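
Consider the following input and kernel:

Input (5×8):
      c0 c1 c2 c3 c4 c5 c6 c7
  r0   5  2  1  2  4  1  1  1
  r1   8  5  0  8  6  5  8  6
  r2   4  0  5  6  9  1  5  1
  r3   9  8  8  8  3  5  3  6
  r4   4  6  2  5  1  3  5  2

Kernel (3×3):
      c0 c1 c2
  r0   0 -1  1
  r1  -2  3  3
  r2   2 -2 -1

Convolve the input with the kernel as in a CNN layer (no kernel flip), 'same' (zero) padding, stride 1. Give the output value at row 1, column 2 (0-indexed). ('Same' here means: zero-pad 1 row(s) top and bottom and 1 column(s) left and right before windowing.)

The receptive field on the zero-padded input at this output position is [2 1 2 / 5 0 8 / 0 5 6]. Elementwise product with the kernel and sum: 1·-1 + 2·1 + 5·-2 + 0·3 + 8·3 + 0·2 + 5·-2 + 6·-1.

-1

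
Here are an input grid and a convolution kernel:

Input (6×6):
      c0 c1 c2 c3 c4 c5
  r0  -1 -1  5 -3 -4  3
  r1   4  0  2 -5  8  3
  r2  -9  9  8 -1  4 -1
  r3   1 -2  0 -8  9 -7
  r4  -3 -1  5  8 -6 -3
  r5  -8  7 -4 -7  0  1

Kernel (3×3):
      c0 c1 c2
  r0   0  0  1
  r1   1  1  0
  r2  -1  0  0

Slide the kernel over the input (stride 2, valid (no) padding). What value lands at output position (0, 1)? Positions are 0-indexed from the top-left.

-15

The receptive field on the input at this output position is [5 -3 -4 / 2 -5 8 / 8 -1 4]. Elementwise product with the kernel and sum: -4·1 + 2·1 + -5·1 + 8·-1.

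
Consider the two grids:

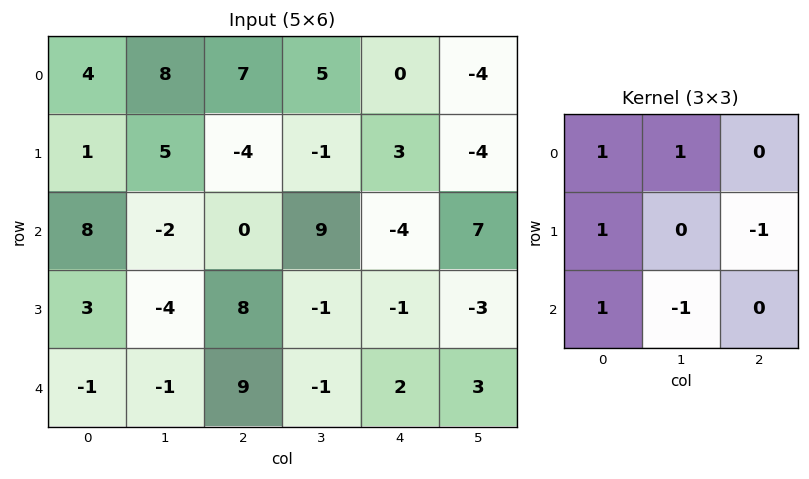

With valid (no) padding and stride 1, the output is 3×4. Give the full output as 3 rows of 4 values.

Output[0,0]: The receptive field on the input at this output position is [4 8 7 / 1 5 -4 / 8 -2 0]. Elementwise product with the kernel and sum: 4·1 + 8·1 + 1·1 + -4·-1 + 8·1 + -2·-1.
Output[0,1]: The receptive field on the input at this output position is [8 7 5 / 5 -4 -1 / -2 0 9]. Elementwise product with the kernel and sum: 8·1 + 7·1 + 5·1 + -1·-1 + -2·1 + 0·-1.

27 19 -4 21
21 -22 8 4
1 -15 28 4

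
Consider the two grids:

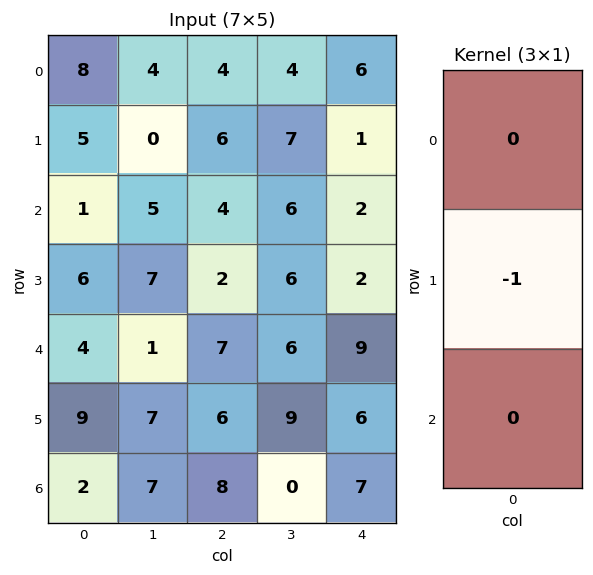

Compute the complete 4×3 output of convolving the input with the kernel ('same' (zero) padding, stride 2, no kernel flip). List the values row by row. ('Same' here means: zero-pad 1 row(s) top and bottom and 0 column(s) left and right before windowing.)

-8 -4 -6
-1 -4 -2
-4 -7 -9
-2 -8 -7

Output[0,0]: The receptive field on the zero-padded input at this output position is [0 / 8 / 5]. Elementwise product with the kernel and sum: 8·-1.
Output[0,1]: The receptive field on the zero-padded input at this output position is [0 / 4 / 6]. Elementwise product with the kernel and sum: 4·-1.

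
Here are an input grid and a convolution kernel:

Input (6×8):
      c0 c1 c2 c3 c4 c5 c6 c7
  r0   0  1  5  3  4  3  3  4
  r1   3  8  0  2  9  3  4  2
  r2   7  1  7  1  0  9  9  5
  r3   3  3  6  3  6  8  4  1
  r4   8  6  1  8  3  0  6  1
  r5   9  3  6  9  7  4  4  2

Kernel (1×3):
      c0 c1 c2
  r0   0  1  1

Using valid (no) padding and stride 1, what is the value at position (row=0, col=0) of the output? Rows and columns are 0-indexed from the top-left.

6

The receptive field on the input at this output position is [0 1 5]. Elementwise product with the kernel and sum: 1·1 + 5·1.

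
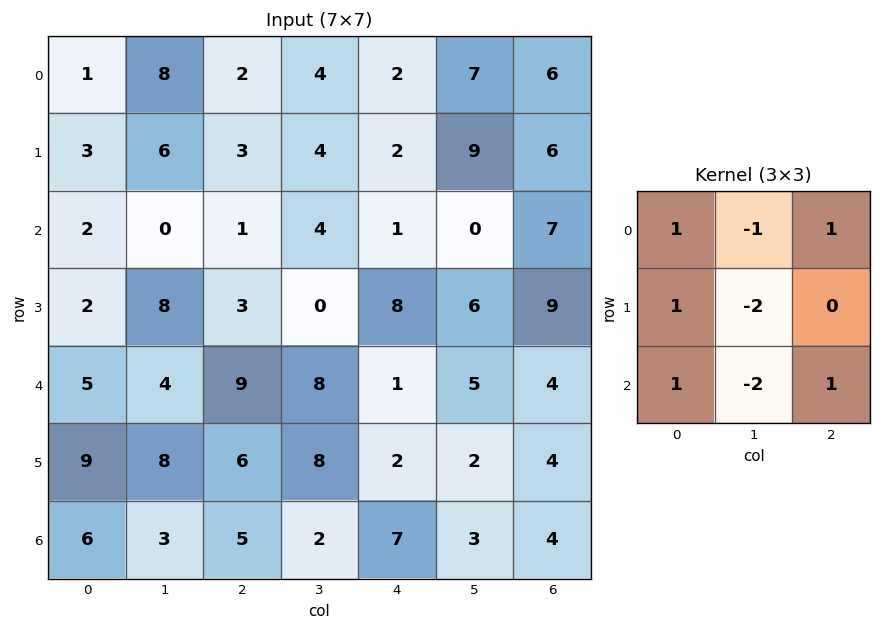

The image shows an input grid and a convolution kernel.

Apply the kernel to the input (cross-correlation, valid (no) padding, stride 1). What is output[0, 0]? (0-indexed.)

-11

The receptive field on the input at this output position is [1 8 2 / 3 6 3 / 2 0 1]. Elementwise product with the kernel and sum: 1·1 + 8·-1 + 2·1 + 3·1 + 6·-2 + 2·1 + 0·-2 + 1·1.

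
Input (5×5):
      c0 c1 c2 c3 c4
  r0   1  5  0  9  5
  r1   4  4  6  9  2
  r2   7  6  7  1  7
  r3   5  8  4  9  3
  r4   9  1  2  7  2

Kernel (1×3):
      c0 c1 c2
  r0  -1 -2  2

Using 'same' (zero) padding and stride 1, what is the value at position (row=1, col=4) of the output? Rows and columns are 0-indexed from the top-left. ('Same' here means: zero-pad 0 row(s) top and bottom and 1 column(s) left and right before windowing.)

-13

The receptive field on the zero-padded input at this output position is [9 2 0]. Elementwise product with the kernel and sum: 9·-1 + 2·-2 + 0·2.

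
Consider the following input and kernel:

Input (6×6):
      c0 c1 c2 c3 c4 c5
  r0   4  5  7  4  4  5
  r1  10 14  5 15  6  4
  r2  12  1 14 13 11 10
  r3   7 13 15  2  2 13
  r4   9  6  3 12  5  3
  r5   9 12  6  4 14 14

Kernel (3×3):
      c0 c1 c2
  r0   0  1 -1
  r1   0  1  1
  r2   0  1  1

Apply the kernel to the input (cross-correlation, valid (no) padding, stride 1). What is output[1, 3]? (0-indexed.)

The receptive field on the input at this output position is [15 6 4 / 13 11 10 / 2 2 13]. Elementwise product with the kernel and sum: 6·1 + 4·-1 + 11·1 + 10·1 + 2·1 + 13·1.

38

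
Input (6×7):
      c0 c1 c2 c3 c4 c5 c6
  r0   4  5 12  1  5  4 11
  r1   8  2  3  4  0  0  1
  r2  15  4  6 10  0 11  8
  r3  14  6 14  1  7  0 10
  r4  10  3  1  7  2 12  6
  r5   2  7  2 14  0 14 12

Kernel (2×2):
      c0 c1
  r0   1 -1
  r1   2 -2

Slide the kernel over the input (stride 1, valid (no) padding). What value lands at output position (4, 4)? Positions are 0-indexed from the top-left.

-38

The receptive field on the input at this output position is [2 12 / 0 14]. Elementwise product with the kernel and sum: 2·1 + 12·-1 + 0·2 + 14·-2.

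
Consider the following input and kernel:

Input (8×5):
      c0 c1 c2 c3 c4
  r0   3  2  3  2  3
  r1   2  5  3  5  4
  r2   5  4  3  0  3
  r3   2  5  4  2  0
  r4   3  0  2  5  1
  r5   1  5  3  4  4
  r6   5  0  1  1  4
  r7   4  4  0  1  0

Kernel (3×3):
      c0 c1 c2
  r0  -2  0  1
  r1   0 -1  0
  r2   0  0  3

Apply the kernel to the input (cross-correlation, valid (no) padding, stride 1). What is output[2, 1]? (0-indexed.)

The receptive field on the input at this output position is [4 3 0 / 5 4 2 / 0 2 5]. Elementwise product with the kernel and sum: 4·-2 + 0·1 + 4·-1 + 5·3.

3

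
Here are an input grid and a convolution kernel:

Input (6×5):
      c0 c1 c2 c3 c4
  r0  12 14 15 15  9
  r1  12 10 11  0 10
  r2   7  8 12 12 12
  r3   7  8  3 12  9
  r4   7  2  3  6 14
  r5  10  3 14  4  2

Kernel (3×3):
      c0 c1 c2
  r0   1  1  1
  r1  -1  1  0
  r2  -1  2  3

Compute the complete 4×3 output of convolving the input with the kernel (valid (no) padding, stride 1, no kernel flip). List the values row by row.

84 97 76
52 59 69
34 49 96
51 61 27

Output[0,0]: The receptive field on the input at this output position is [12 14 15 / 12 10 11 / 7 8 12]. Elementwise product with the kernel and sum: 12·1 + 14·1 + 15·1 + 12·-1 + 10·1 + 7·-1 + 8·2 + 12·3.
Output[0,1]: The receptive field on the input at this output position is [14 15 15 / 10 11 0 / 8 12 12]. Elementwise product with the kernel and sum: 14·1 + 15·1 + 15·1 + 10·-1 + 11·1 + 8·-1 + 12·2 + 12·3.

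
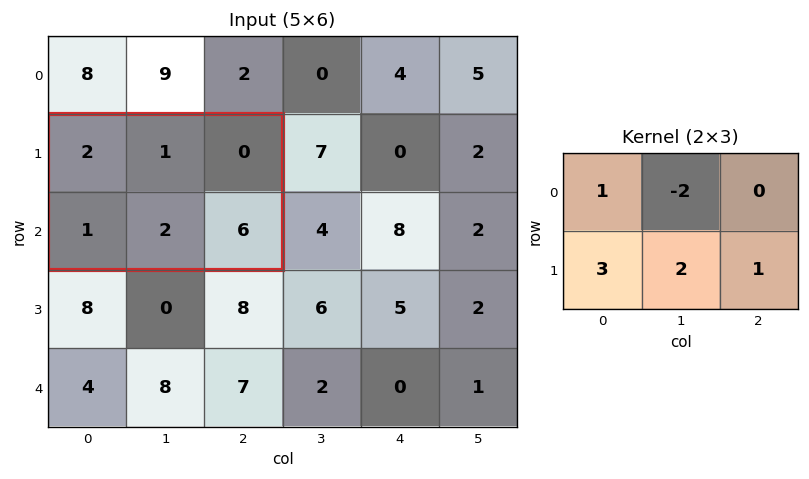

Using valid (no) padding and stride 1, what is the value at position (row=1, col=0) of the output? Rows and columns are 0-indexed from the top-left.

13

The receptive field on the input at this output position is [2 1 0 / 1 2 6]. Elementwise product with the kernel and sum: 2·1 + 1·-2 + 1·3 + 2·2 + 6·1.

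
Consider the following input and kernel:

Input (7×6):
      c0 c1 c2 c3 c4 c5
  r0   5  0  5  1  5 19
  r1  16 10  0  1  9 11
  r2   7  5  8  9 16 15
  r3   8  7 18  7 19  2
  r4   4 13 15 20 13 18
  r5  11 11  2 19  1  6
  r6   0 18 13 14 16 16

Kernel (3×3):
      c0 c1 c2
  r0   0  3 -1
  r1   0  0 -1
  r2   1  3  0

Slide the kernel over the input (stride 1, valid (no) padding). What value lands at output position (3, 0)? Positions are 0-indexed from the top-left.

The receptive field on the input at this output position is [8 7 18 / 4 13 15 / 11 11 2]. Elementwise product with the kernel and sum: 7·3 + 18·-1 + 15·-1 + 11·1 + 11·3.

32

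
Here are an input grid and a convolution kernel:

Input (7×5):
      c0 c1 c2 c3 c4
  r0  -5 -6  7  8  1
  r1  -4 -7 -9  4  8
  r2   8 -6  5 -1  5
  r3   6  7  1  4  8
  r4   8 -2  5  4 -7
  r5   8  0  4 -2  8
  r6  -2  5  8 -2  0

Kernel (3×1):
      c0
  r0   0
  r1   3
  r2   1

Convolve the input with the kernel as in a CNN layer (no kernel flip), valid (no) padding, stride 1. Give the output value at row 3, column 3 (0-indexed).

10

The receptive field on the input at this output position is [4 / 4 / -2]. Elementwise product with the kernel and sum: 4·3 + -2·1.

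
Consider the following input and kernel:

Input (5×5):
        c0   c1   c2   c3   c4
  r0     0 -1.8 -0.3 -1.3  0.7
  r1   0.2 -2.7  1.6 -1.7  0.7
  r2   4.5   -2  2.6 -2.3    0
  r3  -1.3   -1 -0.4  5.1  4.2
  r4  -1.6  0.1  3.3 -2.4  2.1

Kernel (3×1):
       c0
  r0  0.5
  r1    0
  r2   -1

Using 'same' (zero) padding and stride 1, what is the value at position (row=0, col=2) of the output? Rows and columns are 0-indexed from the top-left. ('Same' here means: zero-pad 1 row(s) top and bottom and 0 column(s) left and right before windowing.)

The receptive field on the zero-padded input at this output position is [0 / -0.3 / 1.6]. Elementwise product with the kernel and sum: 0·0.5 + 1.6·-1.

-1.6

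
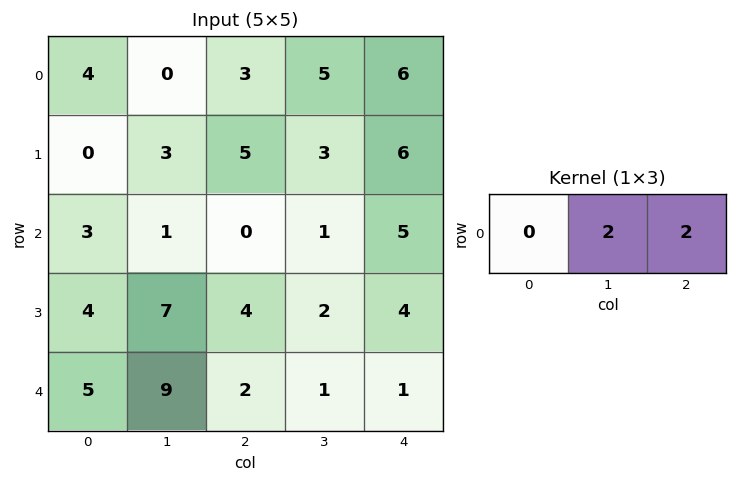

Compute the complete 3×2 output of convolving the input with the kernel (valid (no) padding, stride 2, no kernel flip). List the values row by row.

Output[0,0]: The receptive field on the input at this output position is [4 0 3]. Elementwise product with the kernel and sum: 0·2 + 3·2.
Output[0,1]: The receptive field on the input at this output position is [3 5 6]. Elementwise product with the kernel and sum: 5·2 + 6·2.

6 22
2 12
22 4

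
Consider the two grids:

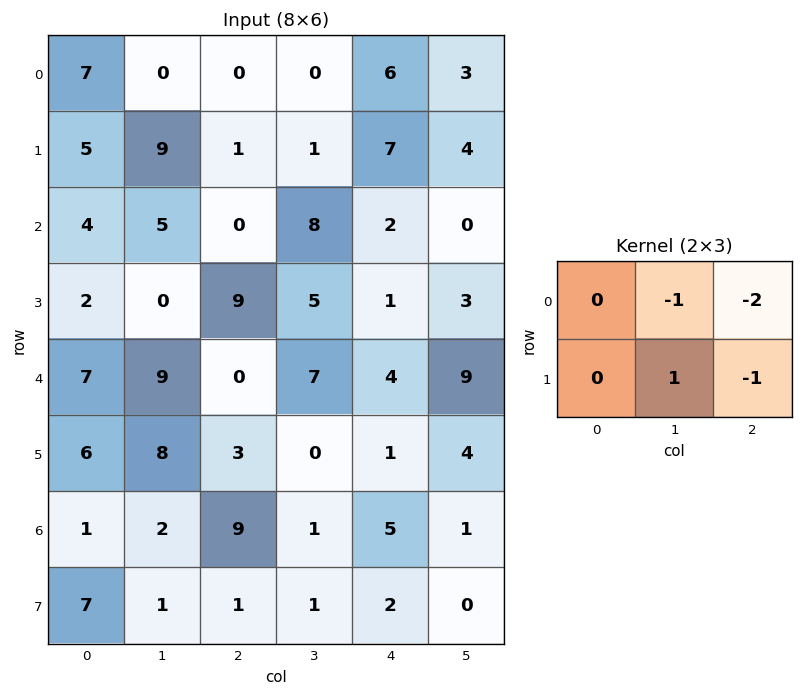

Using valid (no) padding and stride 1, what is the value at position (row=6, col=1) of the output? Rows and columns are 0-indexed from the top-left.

The receptive field on the input at this output position is [2 9 1 / 1 1 1]. Elementwise product with the kernel and sum: 9·-1 + 1·-2 + 1·1 + 1·-1.

-11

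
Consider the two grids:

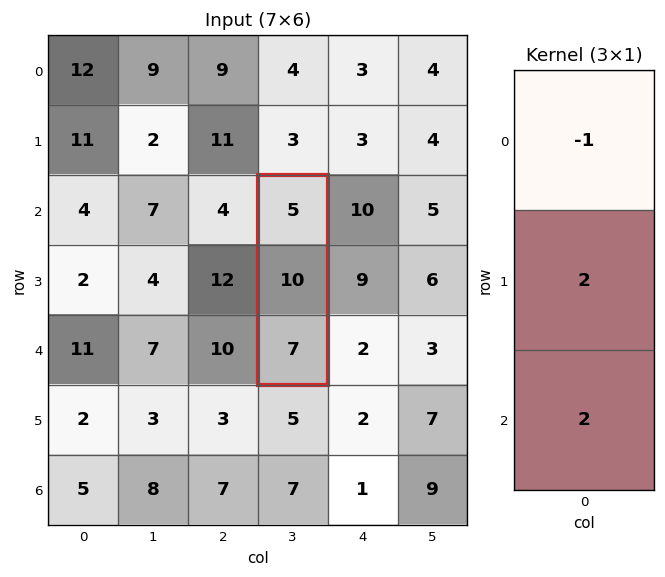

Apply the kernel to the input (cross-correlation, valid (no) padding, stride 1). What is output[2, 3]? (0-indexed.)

The receptive field on the input at this output position is [5 / 10 / 7]. Elementwise product with the kernel and sum: 5·-1 + 10·2 + 7·2.

29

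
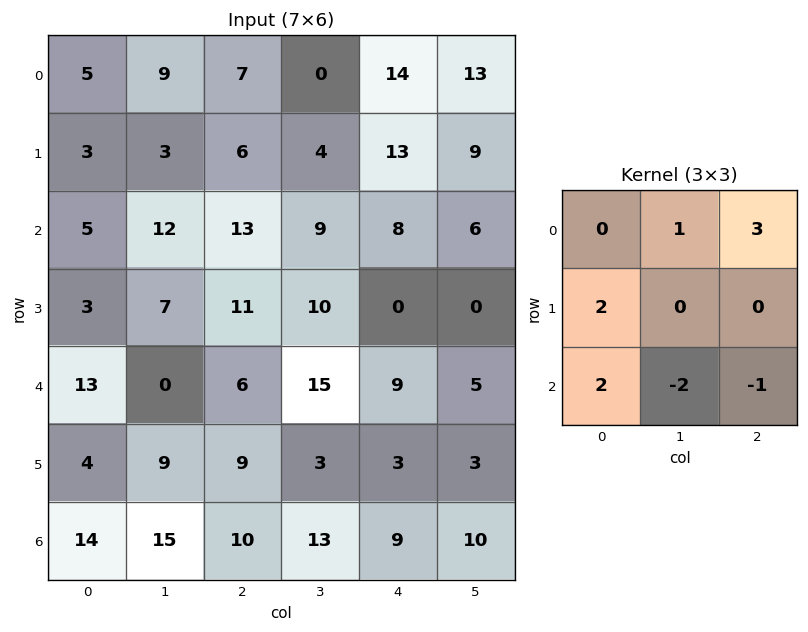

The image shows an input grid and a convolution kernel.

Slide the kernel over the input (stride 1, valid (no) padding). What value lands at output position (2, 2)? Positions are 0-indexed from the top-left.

The receptive field on the input at this output position is [13 9 8 / 11 10 0 / 6 15 9]. Elementwise product with the kernel and sum: 9·1 + 8·3 + 11·2 + 6·2 + 15·-2 + 9·-1.

28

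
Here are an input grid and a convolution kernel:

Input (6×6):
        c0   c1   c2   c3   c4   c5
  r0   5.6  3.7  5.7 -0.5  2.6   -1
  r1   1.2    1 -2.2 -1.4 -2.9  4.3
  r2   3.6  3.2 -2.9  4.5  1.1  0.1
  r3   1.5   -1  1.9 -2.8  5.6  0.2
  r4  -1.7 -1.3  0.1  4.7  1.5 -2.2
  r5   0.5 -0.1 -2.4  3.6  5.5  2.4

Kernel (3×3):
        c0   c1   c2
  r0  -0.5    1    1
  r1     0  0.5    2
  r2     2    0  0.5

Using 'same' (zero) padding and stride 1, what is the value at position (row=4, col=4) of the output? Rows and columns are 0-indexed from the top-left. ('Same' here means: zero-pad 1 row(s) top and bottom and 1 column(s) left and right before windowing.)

11.95

The receptive field on the zero-padded input at this output position is [-2.8 5.6 0.2 / 4.7 1.5 -2.2 / 3.6 5.5 2.4]. Elementwise product with the kernel and sum: -2.8·-0.5 + 5.6·1 + 0.2·1 + 1.5·0.5 + -2.2·2 + 3.6·2 + 2.4·0.5.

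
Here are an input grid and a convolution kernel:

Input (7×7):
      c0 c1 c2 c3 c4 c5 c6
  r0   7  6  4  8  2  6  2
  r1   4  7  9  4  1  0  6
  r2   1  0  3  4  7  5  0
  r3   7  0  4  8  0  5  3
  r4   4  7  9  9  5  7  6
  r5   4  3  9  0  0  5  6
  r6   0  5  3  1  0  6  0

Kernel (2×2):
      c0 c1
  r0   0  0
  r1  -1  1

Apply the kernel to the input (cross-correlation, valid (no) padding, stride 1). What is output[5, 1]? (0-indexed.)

The receptive field on the input at this output position is [3 9 / 5 3]. Elementwise product with the kernel and sum: 5·-1 + 3·1.

-2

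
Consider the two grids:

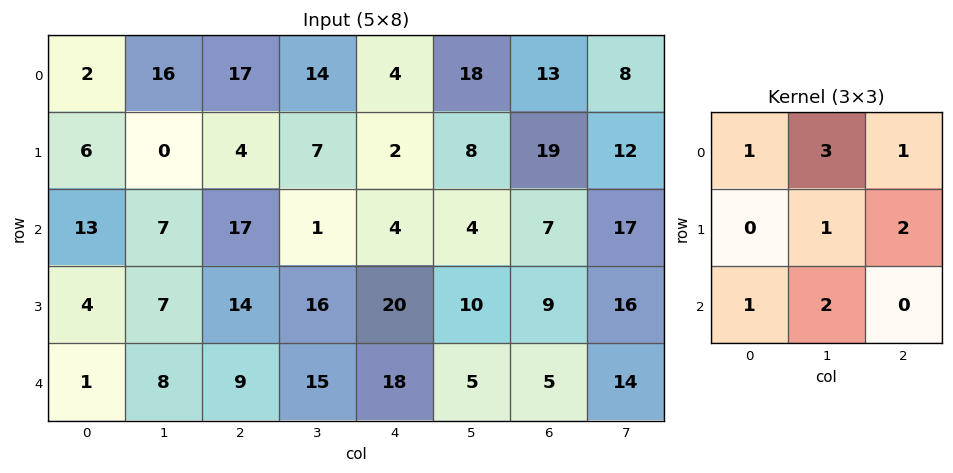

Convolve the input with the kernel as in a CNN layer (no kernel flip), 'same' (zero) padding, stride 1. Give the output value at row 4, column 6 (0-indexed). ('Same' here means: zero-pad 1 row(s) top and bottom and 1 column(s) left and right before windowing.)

The receptive field on the zero-padded input at this output position is [10 9 16 / 5 5 14 / 0 0 0]. Elementwise product with the kernel and sum: 10·1 + 9·3 + 16·1 + 5·1 + 14·2 + 0·1 + 0·2.

86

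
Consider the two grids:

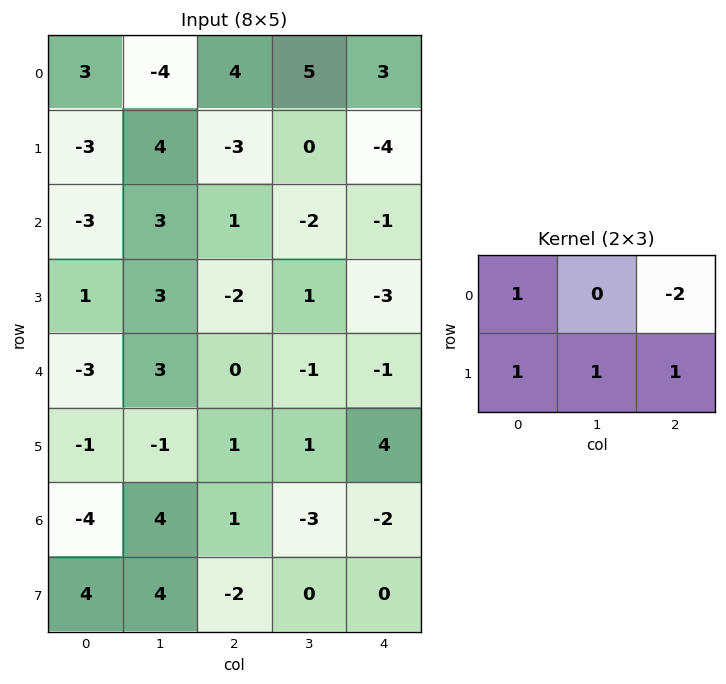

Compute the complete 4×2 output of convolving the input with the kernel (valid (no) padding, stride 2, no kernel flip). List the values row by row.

-7 -9
-3 -1
-4 8
0 3

Output[0,0]: The receptive field on the input at this output position is [3 -4 4 / -3 4 -3]. Elementwise product with the kernel and sum: 3·1 + 4·-2 + -3·1 + 4·1 + -3·1.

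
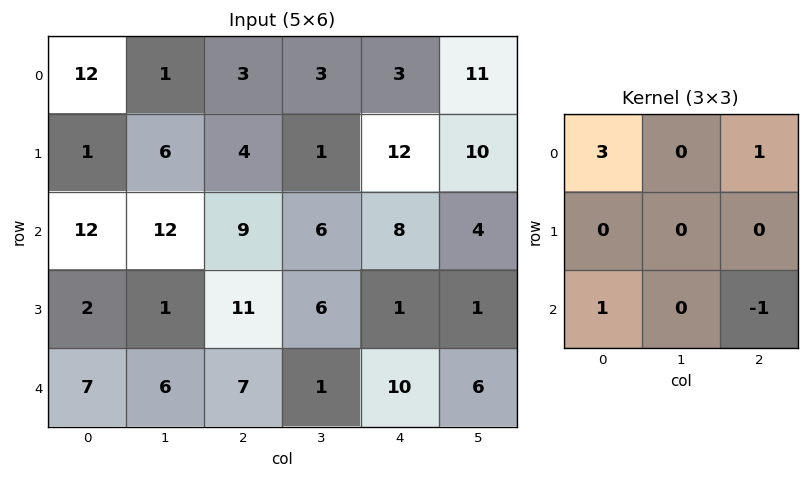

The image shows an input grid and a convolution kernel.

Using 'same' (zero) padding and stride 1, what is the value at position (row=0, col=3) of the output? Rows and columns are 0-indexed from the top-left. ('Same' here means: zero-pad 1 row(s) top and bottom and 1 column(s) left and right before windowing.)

The receptive field on the zero-padded input at this output position is [0 0 0 / 3 3 3 / 4 1 12]. Elementwise product with the kernel and sum: 0·3 + 0·1 + 4·1 + 12·-1.

-8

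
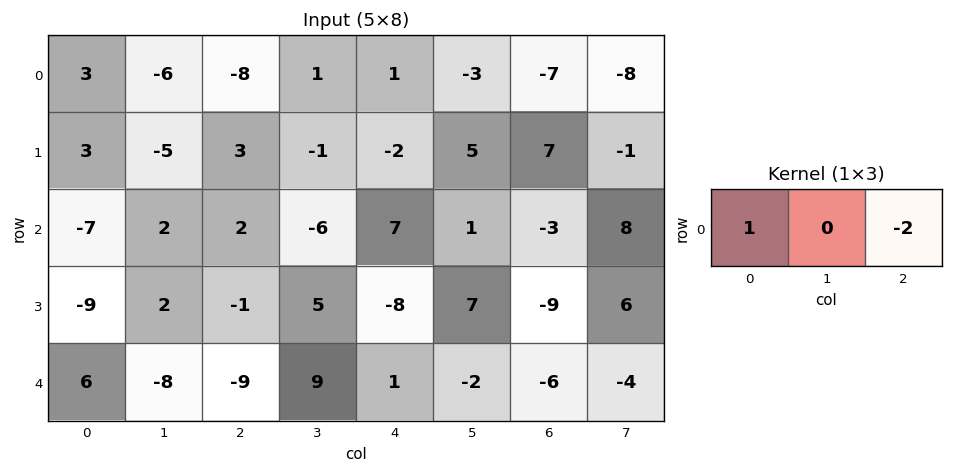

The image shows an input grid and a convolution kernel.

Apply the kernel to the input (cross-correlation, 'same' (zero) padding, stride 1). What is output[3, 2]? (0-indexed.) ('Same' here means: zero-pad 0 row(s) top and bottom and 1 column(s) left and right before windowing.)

The receptive field on the zero-padded input at this output position is [2 -1 5]. Elementwise product with the kernel and sum: 2·1 + 5·-2.

-8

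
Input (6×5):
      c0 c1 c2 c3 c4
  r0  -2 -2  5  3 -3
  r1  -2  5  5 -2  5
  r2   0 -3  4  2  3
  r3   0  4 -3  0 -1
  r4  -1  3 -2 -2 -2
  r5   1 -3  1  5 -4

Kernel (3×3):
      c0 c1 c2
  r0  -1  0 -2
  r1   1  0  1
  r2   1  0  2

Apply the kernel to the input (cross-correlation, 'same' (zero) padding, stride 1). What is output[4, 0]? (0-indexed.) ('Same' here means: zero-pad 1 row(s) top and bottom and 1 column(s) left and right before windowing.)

-11

The receptive field on the zero-padded input at this output position is [0 0 4 / 0 -1 3 / 0 1 -3]. Elementwise product with the kernel and sum: 0·-1 + 4·-2 + 0·1 + 3·1 + 0·1 + -3·2.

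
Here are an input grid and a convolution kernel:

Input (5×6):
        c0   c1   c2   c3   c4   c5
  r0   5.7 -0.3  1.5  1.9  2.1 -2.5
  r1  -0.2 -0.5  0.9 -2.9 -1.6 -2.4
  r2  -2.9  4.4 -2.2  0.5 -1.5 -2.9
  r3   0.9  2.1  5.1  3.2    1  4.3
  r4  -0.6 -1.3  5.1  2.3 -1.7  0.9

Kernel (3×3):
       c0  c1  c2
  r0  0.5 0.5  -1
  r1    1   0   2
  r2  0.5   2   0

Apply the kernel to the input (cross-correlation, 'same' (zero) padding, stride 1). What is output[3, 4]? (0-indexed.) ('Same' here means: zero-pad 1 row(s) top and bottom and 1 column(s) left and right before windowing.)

11.95

The receptive field on the zero-padded input at this output position is [0.5 -1.5 -2.9 / 3.2 1 4.3 / 2.3 -1.7 0.9]. Elementwise product with the kernel and sum: 0.5·0.5 + -1.5·0.5 + -2.9·-1 + 3.2·1 + 4.3·2 + 2.3·0.5 + -1.7·2.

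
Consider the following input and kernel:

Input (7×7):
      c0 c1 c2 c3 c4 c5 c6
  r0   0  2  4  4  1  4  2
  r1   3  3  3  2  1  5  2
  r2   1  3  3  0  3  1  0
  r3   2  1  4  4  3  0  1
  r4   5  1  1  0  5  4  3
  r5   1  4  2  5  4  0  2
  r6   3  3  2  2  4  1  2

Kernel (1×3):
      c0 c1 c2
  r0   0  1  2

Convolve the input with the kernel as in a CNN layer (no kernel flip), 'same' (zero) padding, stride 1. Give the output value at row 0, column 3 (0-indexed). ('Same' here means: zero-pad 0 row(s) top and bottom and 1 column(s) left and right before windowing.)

6

The receptive field on the zero-padded input at this output position is [4 4 1]. Elementwise product with the kernel and sum: 4·1 + 1·2.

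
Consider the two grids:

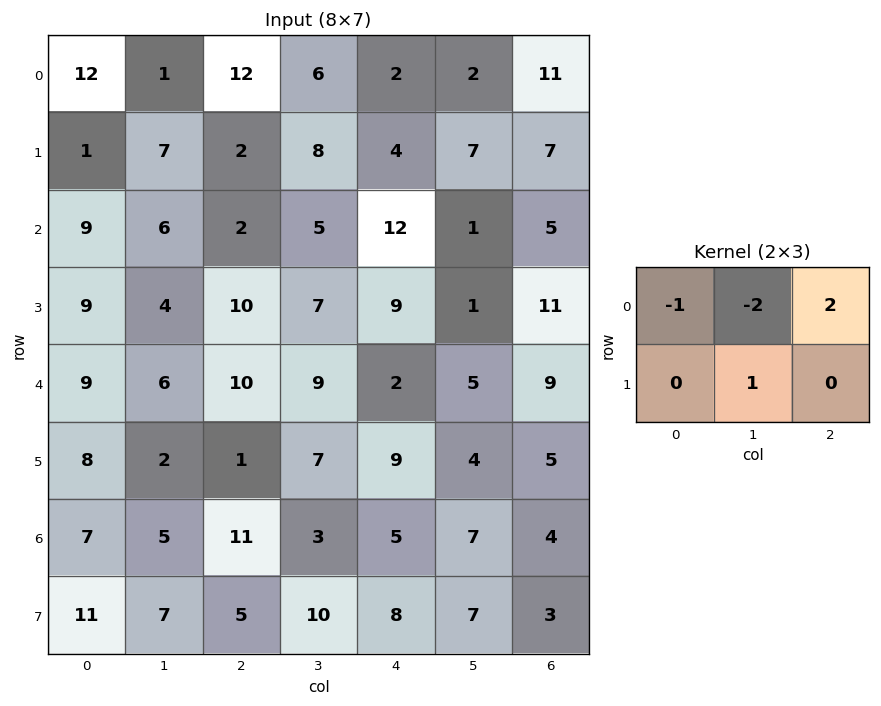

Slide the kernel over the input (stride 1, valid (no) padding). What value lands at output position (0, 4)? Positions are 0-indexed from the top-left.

23

The receptive field on the input at this output position is [2 2 11 / 4 7 7]. Elementwise product with the kernel and sum: 2·-1 + 2·-2 + 11·2 + 7·1.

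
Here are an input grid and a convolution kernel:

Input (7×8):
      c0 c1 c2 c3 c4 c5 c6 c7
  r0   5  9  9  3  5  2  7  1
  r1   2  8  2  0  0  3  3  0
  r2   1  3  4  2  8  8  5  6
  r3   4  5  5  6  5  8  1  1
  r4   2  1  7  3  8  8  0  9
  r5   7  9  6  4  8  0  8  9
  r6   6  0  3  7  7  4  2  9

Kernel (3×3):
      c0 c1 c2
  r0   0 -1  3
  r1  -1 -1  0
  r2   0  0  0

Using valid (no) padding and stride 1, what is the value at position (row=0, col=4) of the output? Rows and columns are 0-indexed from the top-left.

16

The receptive field on the input at this output position is [5 2 7 / 0 3 3 / 8 8 5]. Elementwise product with the kernel and sum: 2·-1 + 7·3 + 0·-1 + 3·-1.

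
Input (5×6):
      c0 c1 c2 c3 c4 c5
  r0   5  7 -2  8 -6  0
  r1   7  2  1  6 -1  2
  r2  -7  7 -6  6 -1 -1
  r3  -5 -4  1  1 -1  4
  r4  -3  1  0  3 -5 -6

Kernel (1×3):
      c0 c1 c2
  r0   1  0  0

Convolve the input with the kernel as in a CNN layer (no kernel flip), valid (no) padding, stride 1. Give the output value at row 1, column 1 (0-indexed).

The receptive field on the input at this output position is [2 1 6]. Elementwise product with the kernel and sum: 2·1.

2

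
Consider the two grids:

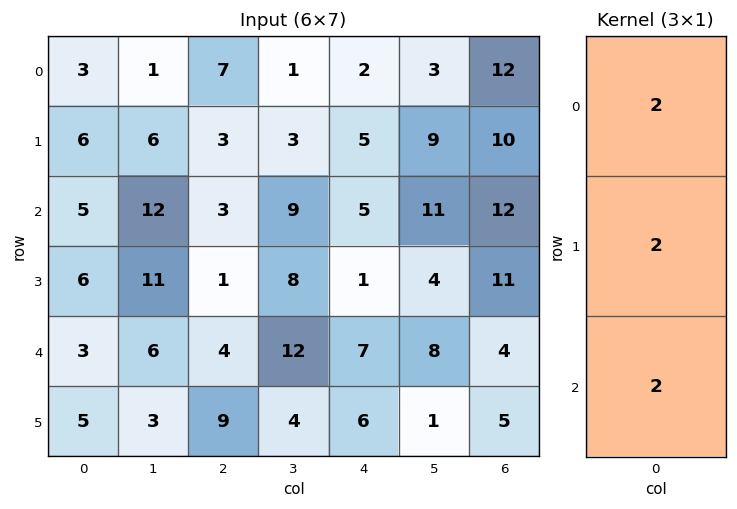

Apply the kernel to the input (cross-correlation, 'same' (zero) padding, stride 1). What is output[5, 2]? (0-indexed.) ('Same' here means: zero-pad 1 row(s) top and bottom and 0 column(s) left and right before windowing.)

26

The receptive field on the zero-padded input at this output position is [4 / 9 / 0]. Elementwise product with the kernel and sum: 4·2 + 9·2 + 0·2.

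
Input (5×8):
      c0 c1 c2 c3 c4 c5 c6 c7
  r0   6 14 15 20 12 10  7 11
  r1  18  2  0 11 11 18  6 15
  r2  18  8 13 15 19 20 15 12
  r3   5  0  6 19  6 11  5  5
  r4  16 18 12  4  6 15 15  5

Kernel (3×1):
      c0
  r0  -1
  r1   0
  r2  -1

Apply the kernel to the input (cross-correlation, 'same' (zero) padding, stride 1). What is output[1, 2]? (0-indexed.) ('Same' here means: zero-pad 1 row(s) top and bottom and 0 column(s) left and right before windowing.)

The receptive field on the zero-padded input at this output position is [15 / 0 / 13]. Elementwise product with the kernel and sum: 15·-1 + 13·-1.

-28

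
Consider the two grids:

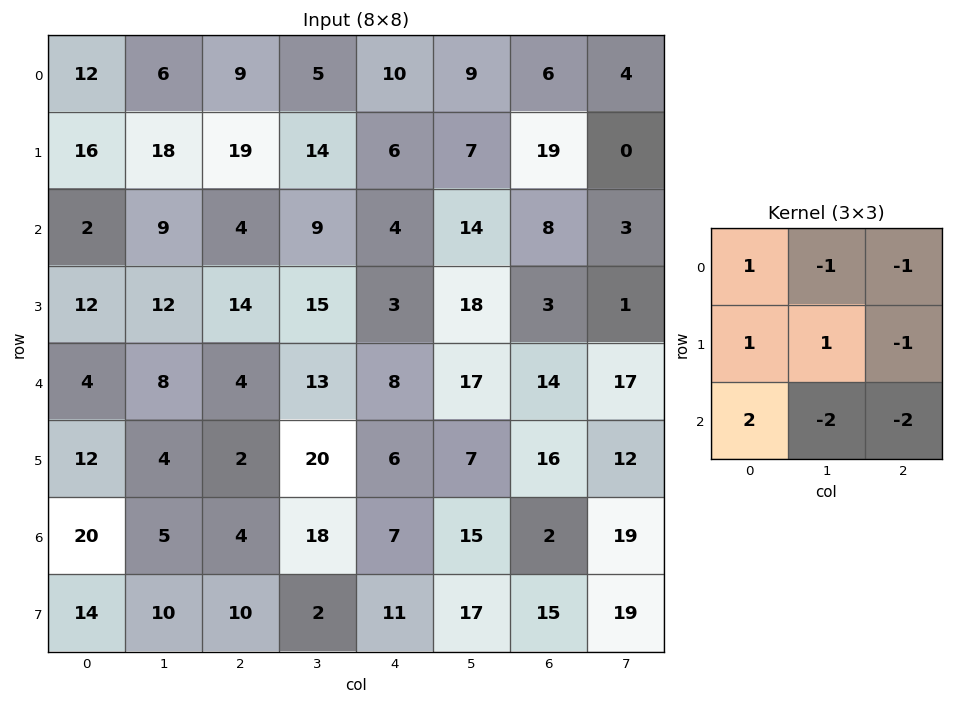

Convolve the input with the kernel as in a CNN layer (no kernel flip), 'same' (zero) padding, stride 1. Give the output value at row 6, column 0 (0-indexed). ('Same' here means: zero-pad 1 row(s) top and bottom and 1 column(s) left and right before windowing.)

-49

The receptive field on the zero-padded input at this output position is [0 12 4 / 0 20 5 / 0 14 10]. Elementwise product with the kernel and sum: 0·1 + 12·-1 + 4·-1 + 0·1 + 20·1 + 5·-1 + 0·2 + 14·-2 + 10·-2.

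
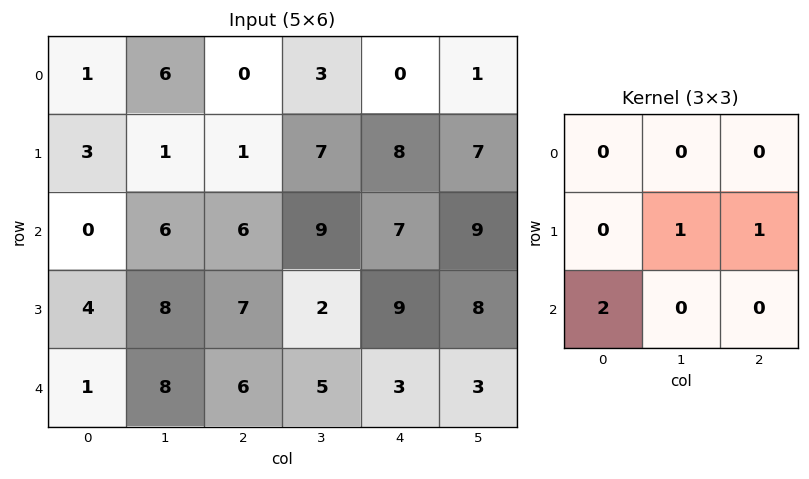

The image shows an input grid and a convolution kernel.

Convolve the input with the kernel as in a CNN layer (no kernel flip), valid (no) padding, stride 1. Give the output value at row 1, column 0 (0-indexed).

20

The receptive field on the input at this output position is [3 1 1 / 0 6 6 / 4 8 7]. Elementwise product with the kernel and sum: 6·1 + 6·1 + 4·2.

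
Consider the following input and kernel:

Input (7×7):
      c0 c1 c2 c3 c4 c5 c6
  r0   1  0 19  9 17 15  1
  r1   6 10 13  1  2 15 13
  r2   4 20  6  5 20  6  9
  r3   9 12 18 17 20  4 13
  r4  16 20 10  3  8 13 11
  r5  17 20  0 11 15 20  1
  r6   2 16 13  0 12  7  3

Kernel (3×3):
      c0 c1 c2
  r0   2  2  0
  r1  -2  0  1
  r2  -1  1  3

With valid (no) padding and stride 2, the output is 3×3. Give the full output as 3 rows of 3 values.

Output[0,0]: The receptive field on the input at this output position is [1 0 19 / 6 10 13 / 4 20 6]. Elementwise product with the kernel and sum: 1·2 + 0·2 + 6·-2 + 13·1 + 4·-1 + 20·1 + 6·3.
Output[0,1]: The receptive field on the input at this output position is [19 9 17 / 13 1 2 / 6 5 20]. Elementwise product with the kernel and sum: 19·2 + 9·2 + 13·-2 + 2·1 + 6·-1 + 5·1 + 20·3.

37 91 86
82 23 63
91 64 17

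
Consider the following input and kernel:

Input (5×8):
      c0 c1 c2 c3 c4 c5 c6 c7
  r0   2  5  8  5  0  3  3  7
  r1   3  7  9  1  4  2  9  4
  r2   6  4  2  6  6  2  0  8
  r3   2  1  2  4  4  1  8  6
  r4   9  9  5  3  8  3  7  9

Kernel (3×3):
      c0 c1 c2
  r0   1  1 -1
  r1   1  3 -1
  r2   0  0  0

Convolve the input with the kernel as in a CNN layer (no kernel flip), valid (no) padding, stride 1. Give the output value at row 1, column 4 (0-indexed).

9

The receptive field on the input at this output position is [4 2 9 / 6 2 0 / 4 1 8]. Elementwise product with the kernel and sum: 4·1 + 2·1 + 9·-1 + 6·1 + 2·3 + 0·-1.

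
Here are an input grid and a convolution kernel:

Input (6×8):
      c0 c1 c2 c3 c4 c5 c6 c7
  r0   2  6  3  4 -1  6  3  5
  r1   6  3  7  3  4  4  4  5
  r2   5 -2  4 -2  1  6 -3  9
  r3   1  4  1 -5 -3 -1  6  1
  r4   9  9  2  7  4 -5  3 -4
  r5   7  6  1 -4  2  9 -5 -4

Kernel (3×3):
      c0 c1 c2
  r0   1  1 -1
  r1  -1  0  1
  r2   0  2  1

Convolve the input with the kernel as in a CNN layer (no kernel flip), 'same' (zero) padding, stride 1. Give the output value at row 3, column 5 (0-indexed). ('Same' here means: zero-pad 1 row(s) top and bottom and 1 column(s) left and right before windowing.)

The receptive field on the zero-padded input at this output position is [1 6 -3 / -3 -1 6 / 4 -5 3]. Elementwise product with the kernel and sum: 1·1 + 6·1 + -3·-1 + -3·-1 + 6·1 + -5·2 + 3·1.

12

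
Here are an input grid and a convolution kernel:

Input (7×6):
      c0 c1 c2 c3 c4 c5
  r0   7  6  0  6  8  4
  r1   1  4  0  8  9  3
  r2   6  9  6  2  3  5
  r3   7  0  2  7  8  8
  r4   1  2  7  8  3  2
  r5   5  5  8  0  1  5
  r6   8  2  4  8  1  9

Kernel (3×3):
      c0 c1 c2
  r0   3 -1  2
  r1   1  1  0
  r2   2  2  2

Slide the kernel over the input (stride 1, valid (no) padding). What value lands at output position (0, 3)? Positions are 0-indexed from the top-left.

55

The receptive field on the input at this output position is [6 8 4 / 8 9 3 / 2 3 5]. Elementwise product with the kernel and sum: 6·3 + 8·-1 + 4·2 + 8·1 + 9·1 + 2·2 + 3·2 + 5·2.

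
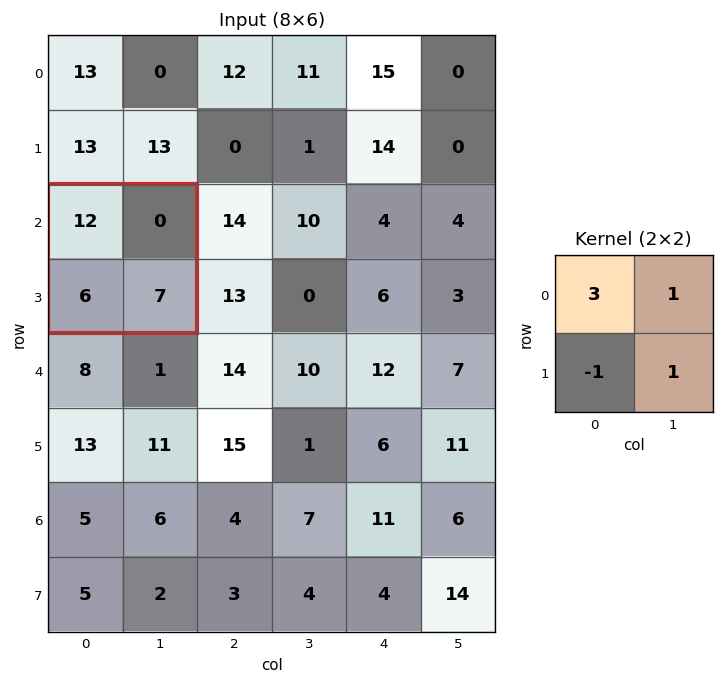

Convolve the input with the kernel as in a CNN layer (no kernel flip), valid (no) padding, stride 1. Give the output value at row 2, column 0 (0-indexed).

The receptive field on the input at this output position is [12 0 / 6 7]. Elementwise product with the kernel and sum: 12·3 + 0·1 + 6·-1 + 7·1.

37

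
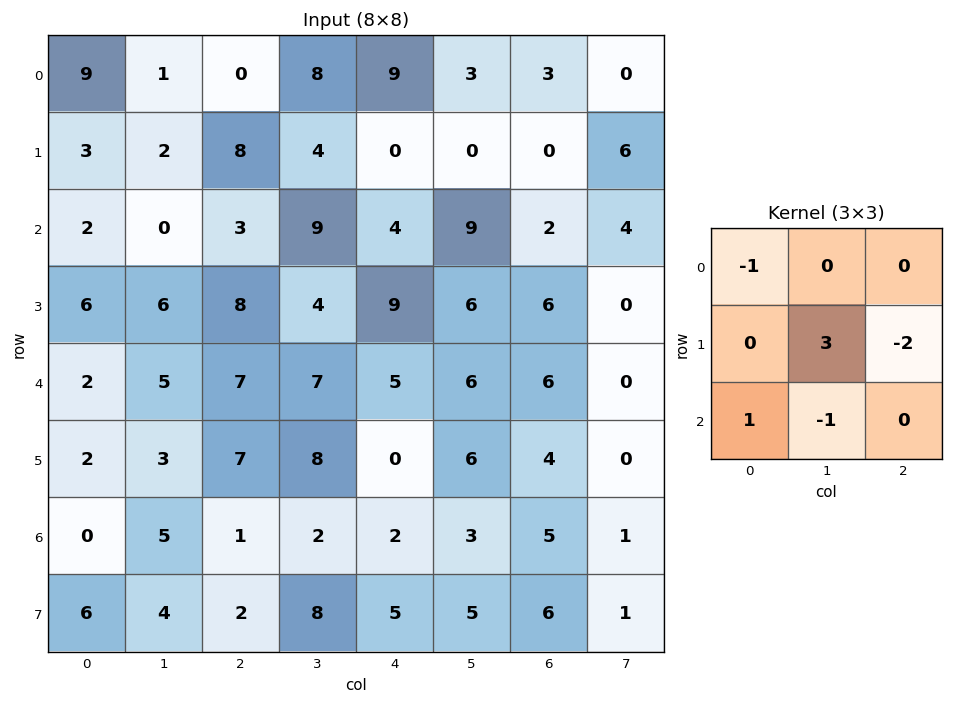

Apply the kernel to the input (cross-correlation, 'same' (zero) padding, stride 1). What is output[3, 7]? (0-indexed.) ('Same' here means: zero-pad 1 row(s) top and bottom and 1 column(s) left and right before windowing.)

4

The receptive field on the zero-padded input at this output position is [2 4 0 / 6 0 0 / 6 0 0]. Elementwise product with the kernel and sum: 2·-1 + 0·3 + 0·-2 + 6·1 + 0·-1.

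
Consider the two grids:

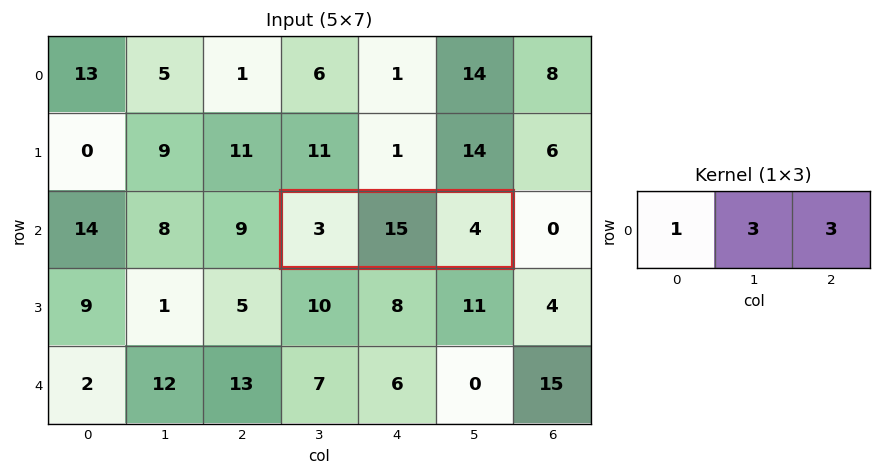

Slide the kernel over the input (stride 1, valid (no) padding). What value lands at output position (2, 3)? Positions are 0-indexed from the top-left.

The receptive field on the input at this output position is [3 15 4]. Elementwise product with the kernel and sum: 3·1 + 15·3 + 4·3.

60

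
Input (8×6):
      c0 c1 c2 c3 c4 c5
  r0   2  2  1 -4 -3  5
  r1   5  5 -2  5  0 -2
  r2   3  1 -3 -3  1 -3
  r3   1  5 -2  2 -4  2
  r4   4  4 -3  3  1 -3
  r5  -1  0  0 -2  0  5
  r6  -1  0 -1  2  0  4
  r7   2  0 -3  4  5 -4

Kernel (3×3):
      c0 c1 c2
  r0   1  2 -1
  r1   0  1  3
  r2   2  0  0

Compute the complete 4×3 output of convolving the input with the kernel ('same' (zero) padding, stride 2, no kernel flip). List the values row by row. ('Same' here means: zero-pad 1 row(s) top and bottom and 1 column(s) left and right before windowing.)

8 -1 22
11 -6 3
13 5 -20
-3 7 13

Output[0,0]: The receptive field on the zero-padded input at this output position is [0 0 0 / 0 2 2 / 0 5 5]. Elementwise product with the kernel and sum: 0·1 + 0·2 + 0·-1 + 2·1 + 2·3 + 0·2.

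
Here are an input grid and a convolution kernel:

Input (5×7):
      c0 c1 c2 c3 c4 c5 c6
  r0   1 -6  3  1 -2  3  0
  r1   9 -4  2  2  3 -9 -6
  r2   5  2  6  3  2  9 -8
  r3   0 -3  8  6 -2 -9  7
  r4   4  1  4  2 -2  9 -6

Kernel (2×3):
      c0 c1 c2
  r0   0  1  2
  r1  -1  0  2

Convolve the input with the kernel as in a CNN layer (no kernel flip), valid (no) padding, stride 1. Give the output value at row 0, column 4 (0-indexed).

-12

The receptive field on the input at this output position is [-2 3 0 / 3 -9 -6]. Elementwise product with the kernel and sum: 3·1 + 0·2 + 3·-1 + -6·2.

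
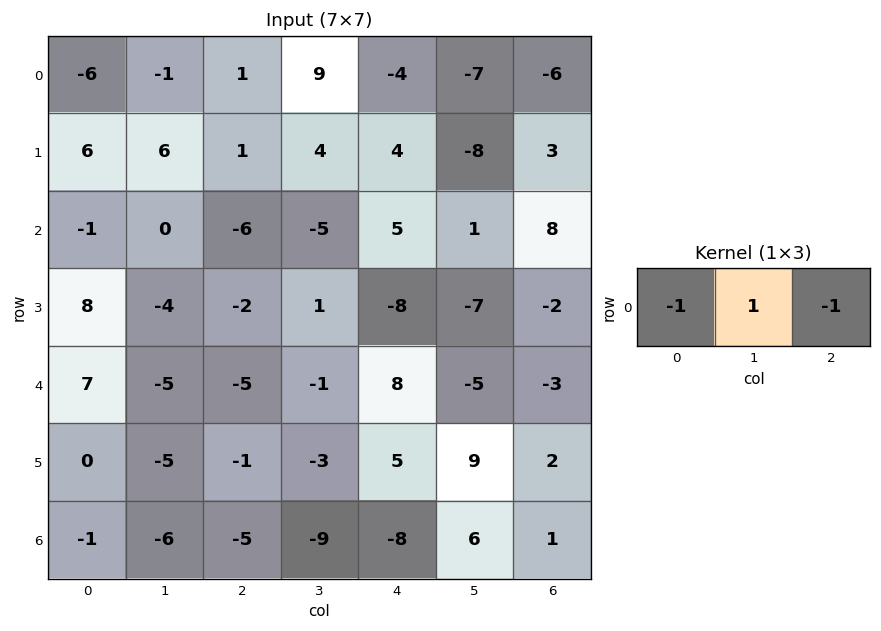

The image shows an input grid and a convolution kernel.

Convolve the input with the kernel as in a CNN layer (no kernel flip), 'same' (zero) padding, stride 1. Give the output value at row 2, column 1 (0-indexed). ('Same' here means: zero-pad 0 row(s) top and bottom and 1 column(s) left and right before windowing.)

The receptive field on the zero-padded input at this output position is [-1 0 -6]. Elementwise product with the kernel and sum: -1·-1 + 0·1 + -6·-1.

7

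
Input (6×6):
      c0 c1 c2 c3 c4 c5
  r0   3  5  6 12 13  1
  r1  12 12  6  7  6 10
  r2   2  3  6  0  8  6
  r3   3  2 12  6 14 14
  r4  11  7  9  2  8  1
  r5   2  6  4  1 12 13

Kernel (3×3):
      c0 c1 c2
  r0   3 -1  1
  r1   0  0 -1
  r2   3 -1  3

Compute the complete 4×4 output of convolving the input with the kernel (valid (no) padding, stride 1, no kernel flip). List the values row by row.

25 17 55 24
67 49 81 65
50 15 61 -15
22 15 83 47

Output[0,0]: The receptive field on the input at this output position is [3 5 6 / 12 12 6 / 2 3 6]. Elementwise product with the kernel and sum: 3·3 + 5·-1 + 6·1 + 6·-1 + 2·3 + 3·-1 + 6·3.
Output[0,1]: The receptive field on the input at this output position is [5 6 12 / 12 6 7 / 3 6 0]. Elementwise product with the kernel and sum: 5·3 + 6·-1 + 12·1 + 7·-1 + 3·3 + 6·-1 + 0·3.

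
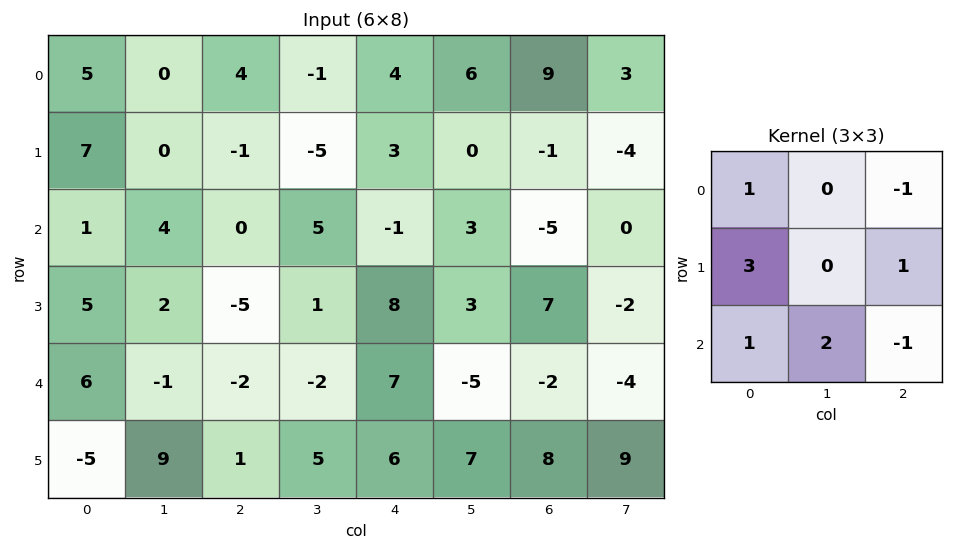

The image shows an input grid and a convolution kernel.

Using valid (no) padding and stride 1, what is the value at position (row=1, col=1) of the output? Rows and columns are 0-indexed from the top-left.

13

The receptive field on the input at this output position is [0 -1 -5 / 4 0 5 / 2 -5 1]. Elementwise product with the kernel and sum: 0·1 + -5·-1 + 4·3 + 5·1 + 2·1 + -5·2 + 1·-1.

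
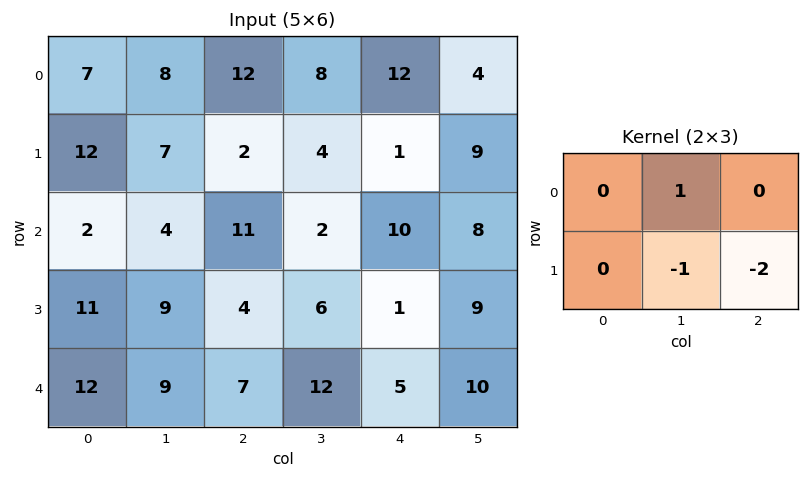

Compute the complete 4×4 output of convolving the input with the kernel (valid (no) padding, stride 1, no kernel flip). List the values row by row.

Output[0,0]: The receptive field on the input at this output position is [7 8 12 / 12 7 2]. Elementwise product with the kernel and sum: 8·1 + 7·-1 + 2·-2.

-3 2 2 -7
-19 -13 -18 -25
-13 -5 -6 -9
-14 -27 -16 -24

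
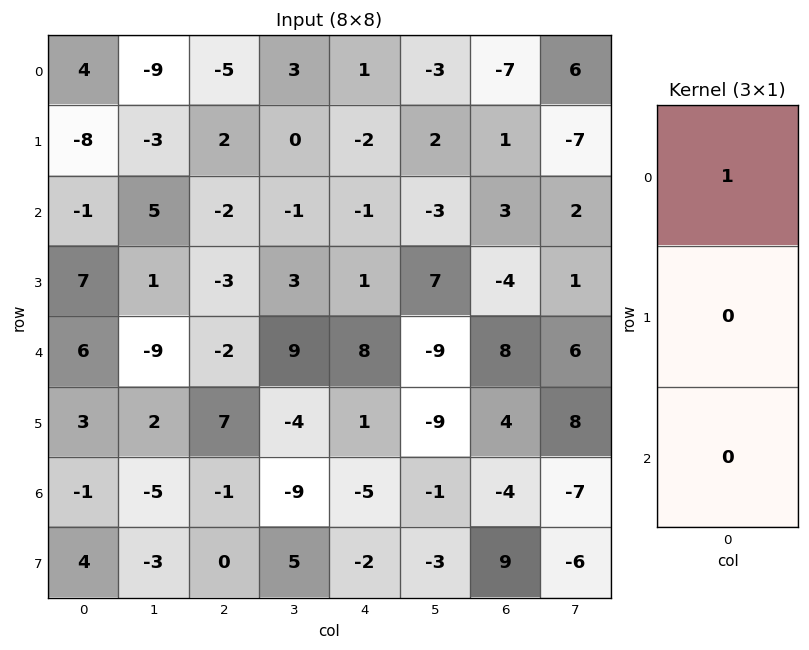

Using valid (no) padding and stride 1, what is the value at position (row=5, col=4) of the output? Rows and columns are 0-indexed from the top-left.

1

The receptive field on the input at this output position is [1 / -5 / -2]. Elementwise product with the kernel and sum: 1·1.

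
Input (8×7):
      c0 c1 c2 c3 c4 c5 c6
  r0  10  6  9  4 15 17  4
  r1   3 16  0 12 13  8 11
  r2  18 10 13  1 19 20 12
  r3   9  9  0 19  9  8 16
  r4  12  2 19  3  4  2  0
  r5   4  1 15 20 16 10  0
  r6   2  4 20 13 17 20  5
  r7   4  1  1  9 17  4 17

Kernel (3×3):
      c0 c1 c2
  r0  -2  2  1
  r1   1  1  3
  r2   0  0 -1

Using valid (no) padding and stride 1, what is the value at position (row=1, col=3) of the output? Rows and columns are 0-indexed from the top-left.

The receptive field on the input at this output position is [12 13 8 / 1 19 20 / 19 9 8]. Elementwise product with the kernel and sum: 12·-2 + 13·2 + 8·1 + 1·1 + 19·1 + 20·3 + 8·-1.

82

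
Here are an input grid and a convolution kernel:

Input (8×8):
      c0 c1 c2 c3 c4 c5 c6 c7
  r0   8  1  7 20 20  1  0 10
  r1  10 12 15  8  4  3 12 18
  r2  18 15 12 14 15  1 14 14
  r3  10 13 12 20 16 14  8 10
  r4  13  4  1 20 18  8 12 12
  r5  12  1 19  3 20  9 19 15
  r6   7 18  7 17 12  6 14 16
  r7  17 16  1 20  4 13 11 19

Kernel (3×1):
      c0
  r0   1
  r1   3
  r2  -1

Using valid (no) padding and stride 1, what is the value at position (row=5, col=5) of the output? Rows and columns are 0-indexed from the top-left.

14

The receptive field on the input at this output position is [9 / 6 / 13]. Elementwise product with the kernel and sum: 9·1 + 6·3 + 13·-1.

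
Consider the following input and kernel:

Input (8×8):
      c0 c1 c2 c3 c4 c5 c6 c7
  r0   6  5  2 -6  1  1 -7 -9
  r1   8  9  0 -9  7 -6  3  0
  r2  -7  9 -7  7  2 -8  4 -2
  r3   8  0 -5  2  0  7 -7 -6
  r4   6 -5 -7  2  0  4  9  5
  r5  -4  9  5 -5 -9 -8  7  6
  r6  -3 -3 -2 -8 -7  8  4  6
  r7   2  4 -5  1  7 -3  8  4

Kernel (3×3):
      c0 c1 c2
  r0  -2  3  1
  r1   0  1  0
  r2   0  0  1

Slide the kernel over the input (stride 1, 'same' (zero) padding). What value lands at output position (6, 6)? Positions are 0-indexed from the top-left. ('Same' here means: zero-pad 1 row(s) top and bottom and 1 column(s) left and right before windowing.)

51

The receptive field on the zero-padded input at this output position is [-8 7 6 / 8 4 6 / -3 8 4]. Elementwise product with the kernel and sum: -8·-2 + 7·3 + 6·1 + 4·1 + 4·1.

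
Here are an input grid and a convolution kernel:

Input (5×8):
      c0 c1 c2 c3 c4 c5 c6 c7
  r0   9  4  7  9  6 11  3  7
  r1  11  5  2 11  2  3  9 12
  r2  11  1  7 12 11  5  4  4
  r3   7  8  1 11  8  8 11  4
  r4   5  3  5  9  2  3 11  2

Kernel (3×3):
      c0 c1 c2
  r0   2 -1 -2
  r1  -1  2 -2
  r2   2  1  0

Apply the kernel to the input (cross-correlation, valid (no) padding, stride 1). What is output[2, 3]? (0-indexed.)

The receptive field on the input at this output position is [12 11 5 / 11 8 8 / 9 2 3]. Elementwise product with the kernel and sum: 12·2 + 11·-1 + 5·-2 + 11·-1 + 8·2 + 8·-2 + 9·2 + 2·1.

12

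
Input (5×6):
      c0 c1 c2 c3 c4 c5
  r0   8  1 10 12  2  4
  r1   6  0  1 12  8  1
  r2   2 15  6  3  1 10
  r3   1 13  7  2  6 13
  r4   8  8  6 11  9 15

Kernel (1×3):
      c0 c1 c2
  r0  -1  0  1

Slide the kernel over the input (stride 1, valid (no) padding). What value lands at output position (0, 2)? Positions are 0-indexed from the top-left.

-8

The receptive field on the input at this output position is [10 12 2]. Elementwise product with the kernel and sum: 10·-1 + 2·1.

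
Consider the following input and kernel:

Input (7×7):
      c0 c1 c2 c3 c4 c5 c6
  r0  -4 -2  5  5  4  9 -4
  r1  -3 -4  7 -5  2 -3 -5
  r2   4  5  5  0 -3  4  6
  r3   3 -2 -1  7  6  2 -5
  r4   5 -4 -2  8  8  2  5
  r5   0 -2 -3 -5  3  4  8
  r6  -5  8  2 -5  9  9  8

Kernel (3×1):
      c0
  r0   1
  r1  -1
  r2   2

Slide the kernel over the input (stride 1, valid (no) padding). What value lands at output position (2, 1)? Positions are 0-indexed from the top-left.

-1

The receptive field on the input at this output position is [5 / -2 / -4]. Elementwise product with the kernel and sum: 5·1 + -2·-1 + -4·2.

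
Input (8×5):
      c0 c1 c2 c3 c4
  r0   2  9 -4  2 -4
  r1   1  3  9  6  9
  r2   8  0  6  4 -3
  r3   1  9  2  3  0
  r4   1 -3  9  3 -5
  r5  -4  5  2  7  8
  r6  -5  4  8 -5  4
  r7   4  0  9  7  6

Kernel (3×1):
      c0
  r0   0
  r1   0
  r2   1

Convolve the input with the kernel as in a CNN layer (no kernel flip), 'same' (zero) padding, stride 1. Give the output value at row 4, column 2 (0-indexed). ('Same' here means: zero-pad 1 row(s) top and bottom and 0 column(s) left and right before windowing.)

The receptive field on the zero-padded input at this output position is [2 / 9 / 2]. Elementwise product with the kernel and sum: 2·1.

2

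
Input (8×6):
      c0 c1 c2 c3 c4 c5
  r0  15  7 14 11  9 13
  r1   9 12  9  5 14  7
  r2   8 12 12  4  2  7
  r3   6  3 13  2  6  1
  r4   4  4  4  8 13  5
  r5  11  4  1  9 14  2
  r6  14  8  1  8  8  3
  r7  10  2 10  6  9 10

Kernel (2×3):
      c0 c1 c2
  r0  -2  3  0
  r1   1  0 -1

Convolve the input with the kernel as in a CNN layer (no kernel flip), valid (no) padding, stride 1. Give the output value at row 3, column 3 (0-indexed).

17

The receptive field on the input at this output position is [2 6 1 / 8 13 5]. Elementwise product with the kernel and sum: 2·-2 + 6·3 + 8·1 + 5·-1.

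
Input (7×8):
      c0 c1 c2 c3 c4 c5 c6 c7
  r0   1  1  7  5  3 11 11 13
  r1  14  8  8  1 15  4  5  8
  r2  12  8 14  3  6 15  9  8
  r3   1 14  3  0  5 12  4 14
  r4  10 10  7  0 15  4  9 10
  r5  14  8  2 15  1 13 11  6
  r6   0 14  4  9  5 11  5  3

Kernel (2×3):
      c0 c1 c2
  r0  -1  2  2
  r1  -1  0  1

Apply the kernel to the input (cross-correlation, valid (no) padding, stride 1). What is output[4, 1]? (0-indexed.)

11

The receptive field on the input at this output position is [10 7 0 / 8 2 15]. Elementwise product with the kernel and sum: 10·-1 + 7·2 + 0·2 + 8·-1 + 15·1.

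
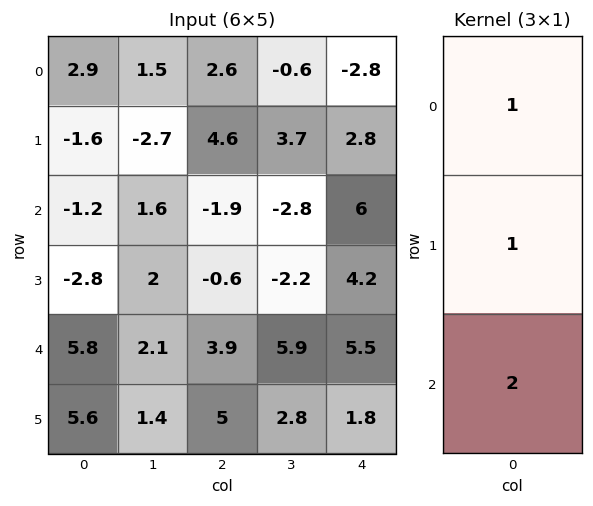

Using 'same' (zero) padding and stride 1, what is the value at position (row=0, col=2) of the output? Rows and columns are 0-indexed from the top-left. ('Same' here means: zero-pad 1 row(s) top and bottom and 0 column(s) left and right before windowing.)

The receptive field on the zero-padded input at this output position is [0 / 2.6 / 4.6]. Elementwise product with the kernel and sum: 0·1 + 2.6·1 + 4.6·2.

11.8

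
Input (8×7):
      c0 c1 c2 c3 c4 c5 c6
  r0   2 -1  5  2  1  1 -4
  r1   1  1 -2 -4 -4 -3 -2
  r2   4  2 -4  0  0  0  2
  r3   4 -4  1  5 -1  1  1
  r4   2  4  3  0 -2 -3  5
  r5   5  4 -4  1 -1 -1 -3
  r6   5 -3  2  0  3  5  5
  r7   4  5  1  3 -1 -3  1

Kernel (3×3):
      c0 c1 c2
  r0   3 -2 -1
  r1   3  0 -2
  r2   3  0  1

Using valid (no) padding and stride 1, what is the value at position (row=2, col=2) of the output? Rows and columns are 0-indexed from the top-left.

The receptive field on the input at this output position is [-4 0 0 / 1 5 -1 / 3 0 -2]. Elementwise product with the kernel and sum: -4·3 + 0·-2 + 0·-1 + 1·3 + -1·-2 + 3·3 + -2·1.

0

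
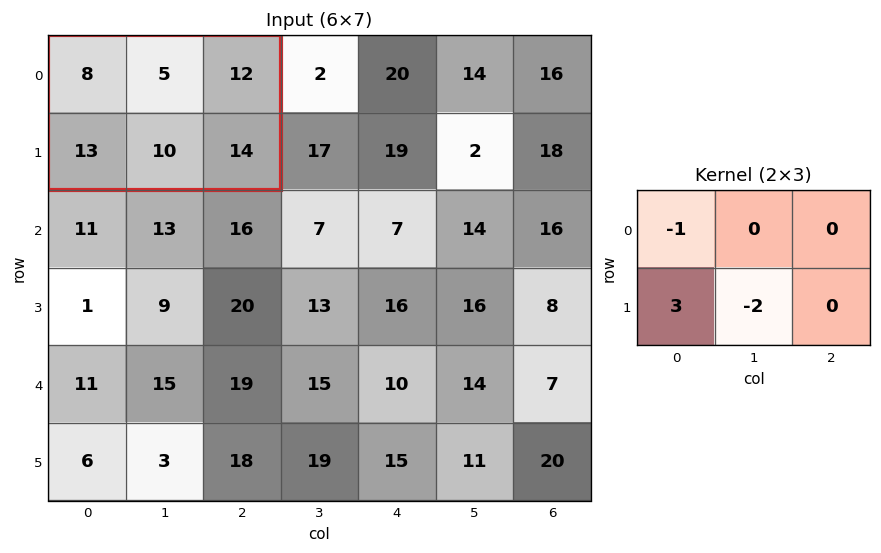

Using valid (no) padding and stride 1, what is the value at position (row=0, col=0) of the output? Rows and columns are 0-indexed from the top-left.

11

The receptive field on the input at this output position is [8 5 12 / 13 10 14]. Elementwise product with the kernel and sum: 8·-1 + 13·3 + 10·-2.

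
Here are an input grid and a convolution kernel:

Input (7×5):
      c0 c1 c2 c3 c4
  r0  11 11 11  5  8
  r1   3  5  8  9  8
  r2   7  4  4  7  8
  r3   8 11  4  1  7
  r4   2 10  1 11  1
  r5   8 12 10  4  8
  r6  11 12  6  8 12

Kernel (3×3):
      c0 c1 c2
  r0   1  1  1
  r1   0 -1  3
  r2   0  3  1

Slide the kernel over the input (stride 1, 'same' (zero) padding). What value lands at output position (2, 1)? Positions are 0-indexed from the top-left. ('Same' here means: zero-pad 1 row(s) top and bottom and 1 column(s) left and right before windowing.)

The receptive field on the zero-padded input at this output position is [3 5 8 / 7 4 4 / 8 11 4]. Elementwise product with the kernel and sum: 3·1 + 5·1 + 8·1 + 4·-1 + 4·3 + 11·3 + 4·1.

61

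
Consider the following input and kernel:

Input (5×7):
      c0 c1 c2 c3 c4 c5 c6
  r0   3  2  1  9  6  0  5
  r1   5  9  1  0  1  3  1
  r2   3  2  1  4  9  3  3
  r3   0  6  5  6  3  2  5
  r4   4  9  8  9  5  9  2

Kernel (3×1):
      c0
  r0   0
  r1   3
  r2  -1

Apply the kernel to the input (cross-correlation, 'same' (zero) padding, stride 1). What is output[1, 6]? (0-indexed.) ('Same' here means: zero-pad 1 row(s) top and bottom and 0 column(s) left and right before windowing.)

0

The receptive field on the zero-padded input at this output position is [5 / 1 / 3]. Elementwise product with the kernel and sum: 1·3 + 3·-1.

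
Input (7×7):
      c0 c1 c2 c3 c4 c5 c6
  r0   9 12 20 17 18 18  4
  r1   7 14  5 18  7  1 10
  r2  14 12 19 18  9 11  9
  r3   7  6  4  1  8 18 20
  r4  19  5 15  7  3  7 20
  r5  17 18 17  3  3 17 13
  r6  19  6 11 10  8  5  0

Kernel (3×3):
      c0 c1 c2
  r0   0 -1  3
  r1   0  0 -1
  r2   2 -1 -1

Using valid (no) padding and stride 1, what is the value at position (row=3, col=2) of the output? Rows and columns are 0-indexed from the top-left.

The receptive field on the input at this output position is [4 1 8 / 15 7 3 / 17 3 3]. Elementwise product with the kernel and sum: 1·-1 + 8·3 + 3·-1 + 17·2 + 3·-1 + 3·-1.

48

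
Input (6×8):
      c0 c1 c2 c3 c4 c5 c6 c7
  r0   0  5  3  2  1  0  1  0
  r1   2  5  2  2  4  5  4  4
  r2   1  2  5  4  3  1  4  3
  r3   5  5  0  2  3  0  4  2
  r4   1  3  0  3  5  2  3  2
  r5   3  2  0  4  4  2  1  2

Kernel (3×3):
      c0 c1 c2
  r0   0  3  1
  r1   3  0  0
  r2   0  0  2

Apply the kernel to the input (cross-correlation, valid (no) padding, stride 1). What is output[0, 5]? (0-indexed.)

The receptive field on the input at this output position is [0 1 0 / 5 4 4 / 1 4 3]. Elementwise product with the kernel and sum: 1·3 + 0·1 + 5·3 + 3·2.

24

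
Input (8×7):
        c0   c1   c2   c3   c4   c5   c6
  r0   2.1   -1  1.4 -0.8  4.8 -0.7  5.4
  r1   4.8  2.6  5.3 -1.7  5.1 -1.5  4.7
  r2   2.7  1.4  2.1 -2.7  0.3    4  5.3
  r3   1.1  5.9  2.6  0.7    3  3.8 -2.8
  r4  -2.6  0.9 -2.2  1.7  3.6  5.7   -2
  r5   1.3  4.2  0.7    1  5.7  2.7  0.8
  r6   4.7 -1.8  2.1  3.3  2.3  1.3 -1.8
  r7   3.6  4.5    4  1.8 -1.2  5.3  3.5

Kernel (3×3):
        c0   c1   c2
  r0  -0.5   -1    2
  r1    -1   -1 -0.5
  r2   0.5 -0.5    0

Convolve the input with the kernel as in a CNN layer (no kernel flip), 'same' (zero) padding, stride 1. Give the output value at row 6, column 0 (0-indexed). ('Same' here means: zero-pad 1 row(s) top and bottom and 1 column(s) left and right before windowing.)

The receptive field on the zero-padded input at this output position is [0 1.3 4.2 / 0 4.7 -1.8 / 0 3.6 4.5]. Elementwise product with the kernel and sum: 0·-0.5 + 1.3·-1 + 4.2·2 + 0·-1 + 4.7·-1 + -1.8·-0.5 + 0·0.5 + 3.6·-0.5.

1.5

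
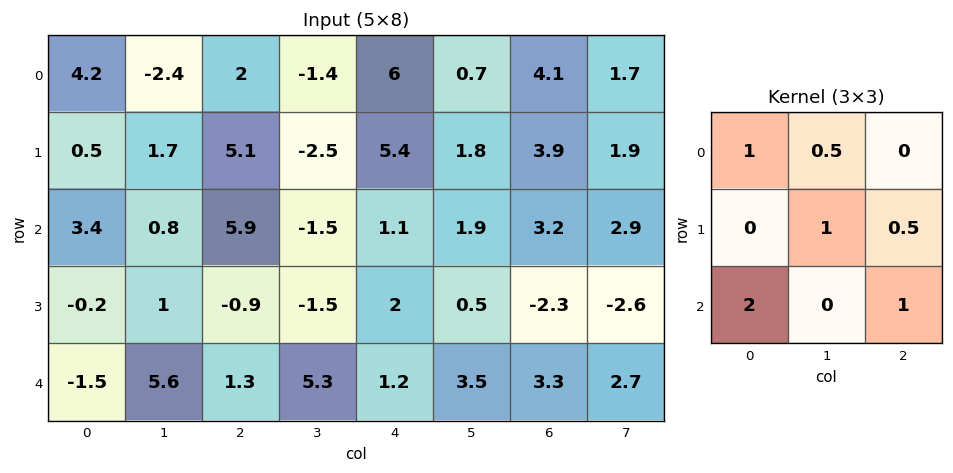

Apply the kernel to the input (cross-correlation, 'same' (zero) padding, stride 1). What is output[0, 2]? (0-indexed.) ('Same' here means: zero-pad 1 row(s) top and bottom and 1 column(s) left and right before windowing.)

The receptive field on the zero-padded input at this output position is [0 0 0 / -2.4 2 -1.4 / 1.7 5.1 -2.5]. Elementwise product with the kernel and sum: 0·1 + 0·0.5 + 2·1 + -1.4·0.5 + 1.7·2 + -2.5·1.

2.2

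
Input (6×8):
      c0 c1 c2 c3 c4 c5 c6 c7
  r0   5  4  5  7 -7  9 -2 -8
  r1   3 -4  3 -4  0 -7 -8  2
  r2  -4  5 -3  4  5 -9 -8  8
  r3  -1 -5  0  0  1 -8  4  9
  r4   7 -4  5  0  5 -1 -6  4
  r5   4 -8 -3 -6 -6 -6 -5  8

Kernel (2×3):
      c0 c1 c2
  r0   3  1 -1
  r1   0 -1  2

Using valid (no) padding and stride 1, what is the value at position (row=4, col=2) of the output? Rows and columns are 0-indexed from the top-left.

The receptive field on the input at this output position is [5 0 5 / -3 -6 -6]. Elementwise product with the kernel and sum: 5·3 + 0·1 + 5·-1 + -6·-1 + -6·2.

4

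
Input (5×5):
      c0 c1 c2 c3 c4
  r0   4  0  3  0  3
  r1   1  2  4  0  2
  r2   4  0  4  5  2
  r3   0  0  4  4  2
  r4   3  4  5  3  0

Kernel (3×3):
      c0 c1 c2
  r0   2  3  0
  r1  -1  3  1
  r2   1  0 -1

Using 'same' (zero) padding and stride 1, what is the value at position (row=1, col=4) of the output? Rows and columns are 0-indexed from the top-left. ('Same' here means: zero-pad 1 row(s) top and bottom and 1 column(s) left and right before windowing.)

The receptive field on the zero-padded input at this output position is [0 3 0 / 0 2 0 / 5 2 0]. Elementwise product with the kernel and sum: 0·2 + 3·3 + 0·-1 + 2·3 + 0·1 + 5·1 + 0·-1.

20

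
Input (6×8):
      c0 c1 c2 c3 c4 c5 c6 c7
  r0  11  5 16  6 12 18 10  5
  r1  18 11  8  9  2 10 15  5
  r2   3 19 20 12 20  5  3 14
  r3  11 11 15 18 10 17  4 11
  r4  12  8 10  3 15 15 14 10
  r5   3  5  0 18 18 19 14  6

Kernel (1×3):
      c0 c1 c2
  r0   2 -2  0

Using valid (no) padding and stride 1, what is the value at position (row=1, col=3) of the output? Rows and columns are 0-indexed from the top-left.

14

The receptive field on the input at this output position is [9 2 10]. Elementwise product with the kernel and sum: 9·2 + 2·-2.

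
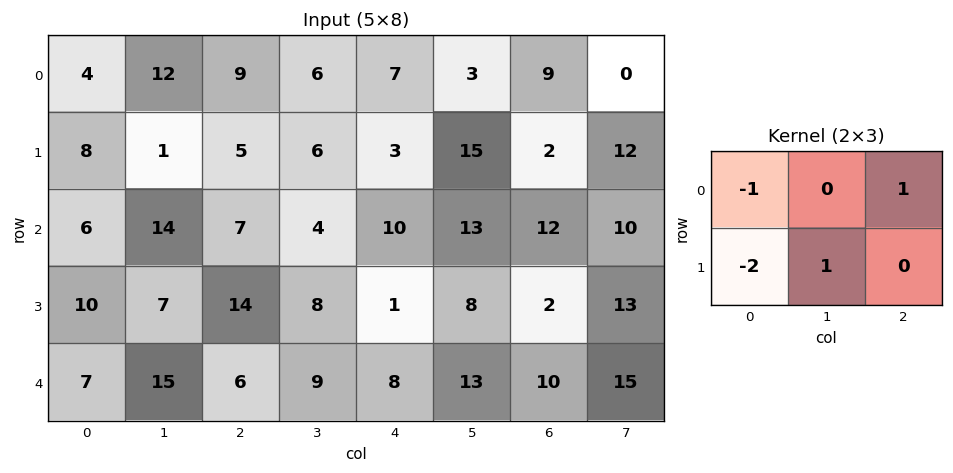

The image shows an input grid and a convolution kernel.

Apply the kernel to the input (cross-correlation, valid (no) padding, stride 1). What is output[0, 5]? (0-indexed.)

The receptive field on the input at this output position is [3 9 0 / 15 2 12]. Elementwise product with the kernel and sum: 3·-1 + 0·1 + 15·-2 + 2·1.

-31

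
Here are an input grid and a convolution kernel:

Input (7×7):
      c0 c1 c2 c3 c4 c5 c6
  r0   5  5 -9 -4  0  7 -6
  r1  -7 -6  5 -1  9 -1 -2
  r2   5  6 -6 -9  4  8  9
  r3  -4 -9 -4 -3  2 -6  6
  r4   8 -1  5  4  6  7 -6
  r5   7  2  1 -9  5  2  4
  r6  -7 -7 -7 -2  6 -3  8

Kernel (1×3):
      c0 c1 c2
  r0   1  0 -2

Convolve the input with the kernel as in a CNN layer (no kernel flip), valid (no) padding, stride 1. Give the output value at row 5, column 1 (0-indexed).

The receptive field on the input at this output position is [2 1 -9]. Elementwise product with the kernel and sum: 2·1 + -9·-2.

20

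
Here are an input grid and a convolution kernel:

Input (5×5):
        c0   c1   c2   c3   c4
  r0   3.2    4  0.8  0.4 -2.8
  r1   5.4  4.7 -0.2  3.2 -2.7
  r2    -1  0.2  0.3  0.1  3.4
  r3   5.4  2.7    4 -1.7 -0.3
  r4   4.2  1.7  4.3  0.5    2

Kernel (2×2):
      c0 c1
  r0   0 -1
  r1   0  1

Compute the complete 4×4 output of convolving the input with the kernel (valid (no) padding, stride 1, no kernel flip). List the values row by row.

0.7 -1 2.8 0.1
-4.5 0.5 -3.1 6.1
2.5 3.7 -1.8 -3.7
-1 0.3 2.2 2.3

Output[0,0]: The receptive field on the input at this output position is [3.2 4 / 5.4 4.7]. Elementwise product with the kernel and sum: 4·-1 + 4.7·1.
Output[0,1]: The receptive field on the input at this output position is [4 0.8 / 4.7 -0.2]. Elementwise product with the kernel and sum: 0.8·-1 + -0.2·1.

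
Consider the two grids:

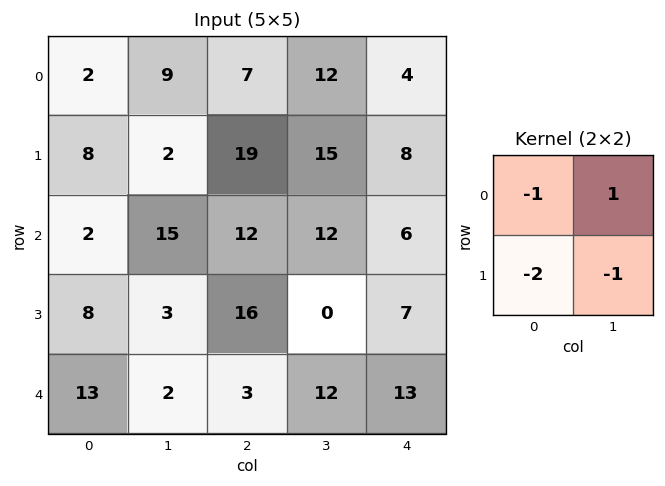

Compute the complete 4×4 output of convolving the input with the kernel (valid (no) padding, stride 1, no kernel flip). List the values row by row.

Output[0,0]: The receptive field on the input at this output position is [2 9 / 8 2]. Elementwise product with the kernel and sum: 2·-1 + 9·1 + 8·-2 + 2·-1.

-11 -25 -48 -46
-25 -25 -40 -37
-6 -25 -32 -13
-33 6 -34 -30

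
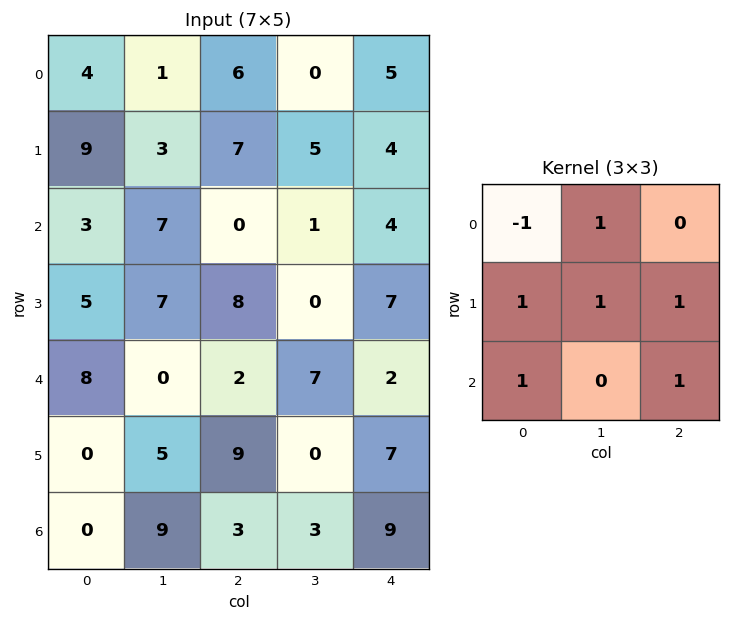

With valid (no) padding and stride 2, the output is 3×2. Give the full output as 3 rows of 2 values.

19 14
34 20
9 33

Output[0,0]: The receptive field on the input at this output position is [4 1 6 / 9 3 7 / 3 7 0]. Elementwise product with the kernel and sum: 4·-1 + 1·1 + 9·1 + 3·1 + 7·1 + 3·1 + 0·1.
Output[0,1]: The receptive field on the input at this output position is [6 0 5 / 7 5 4 / 0 1 4]. Elementwise product with the kernel and sum: 6·-1 + 0·1 + 7·1 + 5·1 + 4·1 + 0·1 + 4·1.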